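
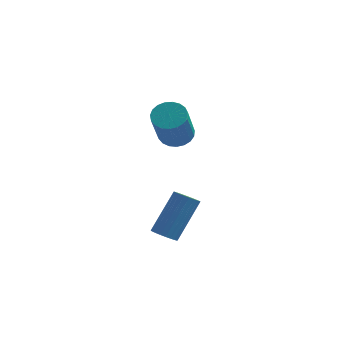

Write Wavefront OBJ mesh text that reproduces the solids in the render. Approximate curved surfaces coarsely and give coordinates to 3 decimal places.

v -3.39 3.491 2.244
v -2.748 3.196 2.023
v -2.749 1.974 3.656
v -3.39 2.269 3.876
v -2.654 3.431 2.198
v -2.654 2.208 3.831
v -2.687 3.676 2.382
v -2.687 2.453 4.015
v -2.841 3.889 2.541
v -2.841 2.666 4.174
v -3.09 4.033 2.649
v -3.091 2.81 4.282
v -3.391 4.084 2.687
v -3.392 2.861 4.32
v -3.692 4.032 2.648
v -3.693 2.809 4.281
v -3.941 3.887 2.54
v -3.941 2.664 4.172
v -4.094 3.673 2.38
v -4.095 2.45 4.012
v -4.126 3.428 2.196
v -4.126 2.205 3.829
v -4.03 3.194 2.021
v -4.03 1.971 3.654
v -3.823 3.011 1.884
v -3.824 1.789 3.517
v -3.542 2.912 1.809
v -3.542 1.689 3.442
v -3.234 2.912 1.81
v -3.235 1.689 3.443
v -2.953 3.013 1.885
v -2.954 1.79 3.518
v -2.617 -1.838 -0.314
v -2.224 -1.608 -0.622
v -1.589 -0.572 0.967
v -1.983 -0.802 1.274
v -2.384 -1.468 -0.648
v -1.75 -0.432 0.94
v -2.581 -1.385 -0.624
v -1.946 -0.349 0.965
v -2.783 -1.371 -0.553
v -2.148 -0.335 1.036
v -2.959 -1.428 -0.445
v -2.325 -0.392 1.144
v -3.084 -1.547 -0.318
v -2.449 -0.511 1.271
v -3.138 -1.71 -0.19
v -2.503 -0.675 1.399
v -3.112 -1.893 -0.081
v -2.477 -0.858 1.508
v -3.011 -2.068 -0.007
v -2.376 -1.032 1.582
v -2.85 -2.208 0.02
v -2.216 -1.172 1.608
v -2.654 -2.291 -0.005
v -2.019 -1.255 1.584
v -2.452 -2.305 -0.076
v -1.817 -1.269 1.513
v -2.275 -2.248 -0.184
v -1.641 -1.212 1.405
v -2.151 -2.129 -0.311
v -1.516 -1.093 1.278
v -2.097 -1.965 -0.439
v -1.462 -0.93 1.15
v -2.123 -1.782 -0.548
v -1.488 -0.747 1.041
f 2 1 5
f 2 5 3
f 3 5 6
f 3 6 4
f 5 1 7
f 5 7 6
f 6 7 8
f 6 8 4
f 7 1 9
f 7 9 8
f 8 9 10
f 8 10 4
f 9 1 11
f 9 11 10
f 10 11 12
f 10 12 4
f 11 1 13
f 11 13 12
f 12 13 14
f 12 14 4
f 13 1 15
f 13 15 14
f 14 15 16
f 14 16 4
f 15 1 17
f 15 17 16
f 16 17 18
f 16 18 4
f 17 1 19
f 17 19 18
f 18 19 20
f 18 20 4
f 19 1 21
f 19 21 20
f 20 21 22
f 20 22 4
f 21 1 23
f 21 23 22
f 22 23 24
f 22 24 4
f 23 1 25
f 23 25 24
f 24 25 26
f 24 26 4
f 25 1 27
f 25 27 26
f 26 27 28
f 26 28 4
f 27 1 29
f 27 29 28
f 28 29 30
f 28 30 4
f 29 1 31
f 29 31 30
f 30 31 32
f 30 32 4
f 31 1 2
f 31 2 32
f 32 2 3
f 32 3 4
f 34 33 37
f 34 37 35
f 35 37 38
f 35 38 36
f 37 33 39
f 37 39 38
f 38 39 40
f 38 40 36
f 39 33 41
f 39 41 40
f 40 41 42
f 40 42 36
f 41 33 43
f 41 43 42
f 42 43 44
f 42 44 36
f 43 33 45
f 43 45 44
f 44 45 46
f 44 46 36
f 45 33 47
f 45 47 46
f 46 47 48
f 46 48 36
f 47 33 49
f 47 49 48
f 48 49 50
f 48 50 36
f 49 33 51
f 49 51 50
f 50 51 52
f 50 52 36
f 51 33 53
f 51 53 52
f 52 53 54
f 52 54 36
f 53 33 55
f 53 55 54
f 54 55 56
f 54 56 36
f 55 33 57
f 55 57 56
f 56 57 58
f 56 58 36
f 57 33 59
f 57 59 58
f 58 59 60
f 58 60 36
f 59 33 61
f 59 61 60
f 60 61 62
f 60 62 36
f 61 33 63
f 61 63 62
f 62 63 64
f 62 64 36
f 63 33 65
f 63 65 64
f 64 65 66
f 64 66 36
f 65 33 34
f 65 34 66
f 66 34 35
f 66 35 36



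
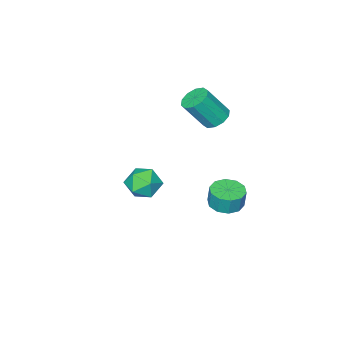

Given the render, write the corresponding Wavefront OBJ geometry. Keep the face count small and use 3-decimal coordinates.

v -3.404 -3.128 2.361
v -2.738 -2.526 2.215
v -1.71 -3.23 3.992
v -2.376 -3.832 4.139
v -3.127 -2.279 2.537
v -2.099 -2.983 4.314
v -3.622 -2.357 2.793
v -2.594 -3.061 4.57
v -4.033 -2.729 2.883
v -3.006 -3.433 4.661
v -4.205 -3.254 2.775
v -3.177 -3.957 4.552
v -4.07 -3.73 2.508
v -3.042 -4.434 4.285
v -3.681 -3.977 2.186
v -2.653 -4.681 3.963
v -3.186 -3.899 1.93
v -2.158 -4.603 3.707
v -2.774 -3.527 1.839
v -1.747 -4.231 3.617
v -2.603 -3.003 1.948
v -1.575 -3.706 3.725
v 3.543 -0.935 1.527
v 4.291 -1.527 0.929
v 2.229 -2.093 1.031
v 2.977 -2.685 0.433
v 3.031 -2.681 1.557
v 3.843 -1.966 1.863
v 2.677 -1.654 0.097
v 3.489 -0.939 0.403
v 3.755 -1.972 0.045
v 3.974 -2.606 0.948
v 2.546 -1.014 1.012
v 2.765 -1.648 1.915
v -3.366 -2.234 -4.383
v -2.355 -2.551 -4.36
v -2.323 -2.363 -3.135
v -3.334 -2.046 -3.157
v -2.362 -1.904 -4.46
v -2.33 -1.716 -3.234
v -2.752 -1.382 -4.529
v -2.72 -1.194 -3.304
v -3.377 -1.186 -4.543
v -3.345 -0.998 -3.318
v -3.998 -1.39 -4.496
v -3.966 -1.202 -3.27
v -4.377 -1.917 -4.405
v -4.345 -1.729 -3.18
v -4.37 -2.564 -4.306
v -4.338 -2.376 -3.08
v -3.98 -3.086 -4.236
v -3.948 -2.898 -3.011
v -3.355 -3.282 -4.222
v -3.323 -3.094 -2.997
v -2.734 -3.078 -4.27
v -2.702 -2.89 -3.044
f 2 1 5
f 2 5 3
f 3 5 6
f 3 6 4
f 5 1 7
f 5 7 6
f 6 7 8
f 6 8 4
f 7 1 9
f 7 9 8
f 8 9 10
f 8 10 4
f 9 1 11
f 9 11 10
f 10 11 12
f 10 12 4
f 11 1 13
f 11 13 12
f 12 13 14
f 12 14 4
f 13 1 15
f 13 15 14
f 14 15 16
f 14 16 4
f 15 1 17
f 15 17 16
f 16 17 18
f 16 18 4
f 17 1 19
f 17 19 18
f 18 19 20
f 18 20 4
f 19 1 21
f 19 21 20
f 20 21 22
f 20 22 4
f 21 1 2
f 21 2 22
f 22 2 3
f 22 3 4
f 23 34 28
f 23 28 24
f 23 24 30
f 23 30 33
f 23 33 34
f 24 28 32
f 28 34 27
f 34 33 25
f 33 30 29
f 30 24 31
f 26 32 27
f 26 27 25
f 26 25 29
f 26 29 31
f 26 31 32
f 27 32 28
f 25 27 34
f 29 25 33
f 31 29 30
f 32 31 24
f 36 35 39
f 36 39 37
f 37 39 40
f 37 40 38
f 39 35 41
f 39 41 40
f 40 41 42
f 40 42 38
f 41 35 43
f 41 43 42
f 42 43 44
f 42 44 38
f 43 35 45
f 43 45 44
f 44 45 46
f 44 46 38
f 45 35 47
f 45 47 46
f 46 47 48
f 46 48 38
f 47 35 49
f 47 49 48
f 48 49 50
f 48 50 38
f 49 35 51
f 49 51 50
f 50 51 52
f 50 52 38
f 51 35 53
f 51 53 52
f 52 53 54
f 52 54 38
f 53 35 55
f 53 55 54
f 54 55 56
f 54 56 38
f 55 35 36
f 55 36 56
f 56 36 37
f 56 37 38



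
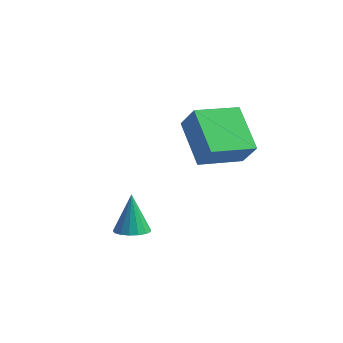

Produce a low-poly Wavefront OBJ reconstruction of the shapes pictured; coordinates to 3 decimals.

v -1.557 1.228 -0.109
v -2.892 1.52 1.255
v -1.316 2.847 -0.219
v -2.65 3.139 1.144
v -0.73 1.161 0.716
v -2.064 1.453 2.079
v -0.488 2.78 0.605
v -1.823 3.072 1.969
v -1.114 -1.568 -2.191
v -0.545 -1.716 -2.133
v -1.246 -1.492 -0.689
v -0.54 -1.434 -2.147
v -0.667 -1.183 -2.171
v -0.895 -1.02 -2.199
v -1.174 -0.982 -2.226
v -1.439 -1.078 -2.244
v -1.629 -1.287 -2.251
v -1.701 -1.56 -2.244
v -1.639 -1.835 -2.224
v -1.456 -2.048 -2.197
v -1.195 -2.152 -2.169
v -0.915 -2.121 -2.146
v -0.681 -1.964 -2.133
f 2 4 1
f 5 2 1
f 1 4 3
f 3 5 1
f 2 8 4
f 6 2 5
f 6 8 2
f 4 8 3
f 7 5 3
f 3 8 7
f 7 6 5
f 8 6 7
f 10 9 12
f 10 12 11
f 12 9 13
f 12 13 11
f 13 9 14
f 13 14 11
f 14 9 15
f 14 15 11
f 15 9 16
f 15 16 11
f 16 9 17
f 16 17 11
f 17 9 18
f 17 18 11
f 18 9 19
f 18 19 11
f 19 9 20
f 19 20 11
f 20 9 21
f 20 21 11
f 21 9 22
f 21 22 11
f 22 9 23
f 22 23 11
f 23 9 10
f 23 10 11



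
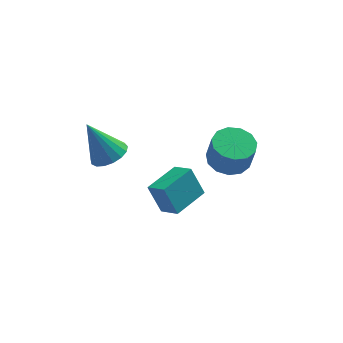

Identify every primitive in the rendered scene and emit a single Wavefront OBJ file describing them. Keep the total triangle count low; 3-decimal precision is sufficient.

v -1.576 2.965 -1.664
v -1.133 2.322 -1.327
v -2.424 3.295 0.084
v -0.893 2.646 -1.272
v -0.809 3.042 -1.306
v -0.901 3.421 -1.422
v -1.148 3.696 -1.594
v -1.493 3.802 -1.781
v -1.857 3.717 -1.942
v -2.156 3.46 -2.039
v -2.323 3.089 -2.05
v -2.319 2.69 -1.972
v -2.145 2.353 -1.824
v -1.84 2.157 -1.639
v -1.475 2.146 -1.46
v -0.039 -2.125 -0.568
v -0.511 -1.747 0.617
v 1.124 -1.063 -0.442
v 0.652 -0.686 0.743
v 0.508 -2.774 -0.143
v 0.036 -2.397 1.042
v 1.671 -1.713 -0.017
v 1.199 -1.335 1.168
v 3.043 1.225 -0.848
v 3.955 1.26 -0.966
v 4.129 0.971 0.289
v 3.217 0.935 0.408
v 3.806 1.739 -0.835
v 3.98 1.45 0.421
v 3.414 2.055 -0.708
v 3.589 1.765 0.548
v 2.905 2.107 -0.625
v 3.08 1.817 0.63
v 2.44 1.879 -0.613
v 2.614 1.589 0.642
v 2.166 1.443 -0.675
v 2.34 1.153 0.58
v 2.17 0.938 -0.793
v 2.345 0.648 0.463
v 2.452 0.524 -0.927
v 2.626 0.235 0.328
v 2.921 0.333 -1.037
v 3.095 0.043 0.219
v 3.429 0.425 -1.086
v 3.603 0.135 0.169
v 3.814 0.77 -1.06
v 3.988 0.481 0.196
f 2 1 4
f 2 4 3
f 4 1 5
f 4 5 3
f 5 1 6
f 5 6 3
f 6 1 7
f 6 7 3
f 7 1 8
f 7 8 3
f 8 1 9
f 8 9 3
f 9 1 10
f 9 10 3
f 10 1 11
f 10 11 3
f 11 1 12
f 11 12 3
f 12 1 13
f 12 13 3
f 13 1 14
f 13 14 3
f 14 1 15
f 14 15 3
f 15 1 2
f 15 2 3
f 17 19 16
f 20 17 16
f 16 19 18
f 18 20 16
f 17 23 19
f 21 17 20
f 21 23 17
f 19 23 18
f 22 20 18
f 18 23 22
f 22 21 20
f 23 21 22
f 25 24 28
f 25 28 26
f 26 28 29
f 26 29 27
f 28 24 30
f 28 30 29
f 29 30 31
f 29 31 27
f 30 24 32
f 30 32 31
f 31 32 33
f 31 33 27
f 32 24 34
f 32 34 33
f 33 34 35
f 33 35 27
f 34 24 36
f 34 36 35
f 35 36 37
f 35 37 27
f 36 24 38
f 36 38 37
f 37 38 39
f 37 39 27
f 38 24 40
f 38 40 39
f 39 40 41
f 39 41 27
f 40 24 42
f 40 42 41
f 41 42 43
f 41 43 27
f 42 24 44
f 42 44 43
f 43 44 45
f 43 45 27
f 44 24 46
f 44 46 45
f 45 46 47
f 45 47 27
f 46 24 25
f 46 25 47
f 47 25 26
f 47 26 27



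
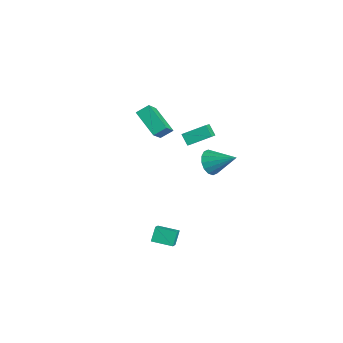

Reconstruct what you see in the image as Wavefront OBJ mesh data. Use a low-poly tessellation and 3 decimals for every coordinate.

v -4.793 -0.389 2.646
v -4.66 0.366 3.077
v -3.235 -0.127 1.703
v -3.102 0.629 2.134
v -3.738 -1.409 4.106
v -3.605 -0.653 4.537
v -2.18 -1.146 3.163
v -2.047 -0.391 3.594
v -2.068 1.223 1.456
v -2.664 1.173 2.017
v -1.615 2.5 2.052
v -2.212 2.45 2.612
v -1.048 0.39 2.468
v -1.645 0.34 3.028
v -0.596 1.667 3.063
v -1.192 1.617 3.624
v 2.429 -3.378 -0.146
v 3.235 -3.966 0.703
v 3.24 -2.495 -0.305
v 4.047 -3.083 0.544
v 2.813 -3.857 -0.844
v 3.62 -4.445 0.005
v 3.625 -2.974 -1.003
v 4.431 -3.562 -0.154
v -0.983 1.849 0.386
v -0.369 1.659 -0.201
v 0.223 2.811 1.334
v -0.557 2.04 -0.349
v -0.859 2.371 -0.3
v -1.194 2.561 -0.067
v -1.473 2.561 0.287
v -1.62 2.37 0.667
v -1.596 2.04 0.972
v -1.408 1.658 1.12
v -1.106 1.328 1.071
v -0.771 1.137 0.839
v -0.492 1.137 0.485
v -0.345 1.328 0.104
f 2 4 1
f 5 2 1
f 1 4 3
f 3 5 1
f 2 8 4
f 6 2 5
f 6 8 2
f 4 8 3
f 7 5 3
f 3 8 7
f 7 6 5
f 8 6 7
f 10 12 9
f 13 10 9
f 9 12 11
f 11 13 9
f 10 16 12
f 14 10 13
f 14 16 10
f 12 16 11
f 15 13 11
f 11 16 15
f 15 14 13
f 16 14 15
f 18 20 17
f 21 18 17
f 17 20 19
f 19 21 17
f 18 24 20
f 22 18 21
f 22 24 18
f 20 24 19
f 23 21 19
f 19 24 23
f 23 22 21
f 24 22 23
f 26 25 28
f 26 28 27
f 28 25 29
f 28 29 27
f 29 25 30
f 29 30 27
f 30 25 31
f 30 31 27
f 31 25 32
f 31 32 27
f 32 25 33
f 32 33 27
f 33 25 34
f 33 34 27
f 34 25 35
f 34 35 27
f 35 25 36
f 35 36 27
f 36 25 37
f 36 37 27
f 37 25 38
f 37 38 27
f 38 25 26
f 38 26 27



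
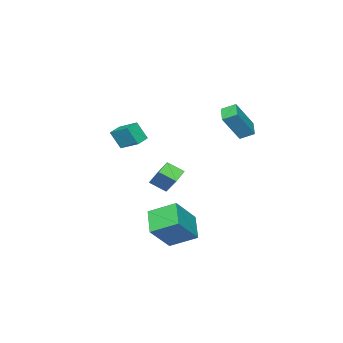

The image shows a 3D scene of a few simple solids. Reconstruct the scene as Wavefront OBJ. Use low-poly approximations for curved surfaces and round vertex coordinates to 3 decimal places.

v -4.723 1.833 2.134
v -5.132 2.575 2.564
v -3.894 2.53 1.72
v -4.302 3.272 2.15
v -3.538 1.468 3.89
v -3.946 2.21 4.32
v -2.708 2.165 3.476
v -3.117 2.907 3.906
v 2.708 2.699 -4.268
v 1.657 1.713 -3.365
v 2.044 4.134 -3.473
v 0.993 3.149 -2.57
v 4.187 2.531 -2.73
v 3.136 1.546 -1.827
v 3.523 3.967 -1.935
v 2.472 2.981 -1.032
v -3.134 -2.798 -2.056
v -2.437 -1.511 -0.664
v -3.571 -1.877 -2.689
v -2.874 -0.59 -1.297
v -2.286 -2.73 -2.543
v -1.589 -1.443 -1.151
v -2.723 -1.809 -3.176
v -2.026 -0.522 -1.784
v 2.695 -0.009 2.854
v 2.932 -0.553 3.955
v 2.715 1.23 3.462
v 2.951 0.686 4.563
v 3.569 0.054 2.697
v 3.805 -0.49 3.798
v 3.588 1.293 3.305
v 3.825 0.749 4.406
f 2 4 1
f 5 2 1
f 1 4 3
f 3 5 1
f 2 8 4
f 6 2 5
f 6 8 2
f 4 8 3
f 7 5 3
f 3 8 7
f 7 6 5
f 8 6 7
f 10 12 9
f 13 10 9
f 9 12 11
f 11 13 9
f 10 16 12
f 14 10 13
f 14 16 10
f 12 16 11
f 15 13 11
f 11 16 15
f 15 14 13
f 16 14 15
f 18 20 17
f 21 18 17
f 17 20 19
f 19 21 17
f 18 24 20
f 22 18 21
f 22 24 18
f 20 24 19
f 23 21 19
f 19 24 23
f 23 22 21
f 24 22 23
f 26 28 25
f 29 26 25
f 25 28 27
f 27 29 25
f 26 32 28
f 30 26 29
f 30 32 26
f 28 32 27
f 31 29 27
f 27 32 31
f 31 30 29
f 32 30 31



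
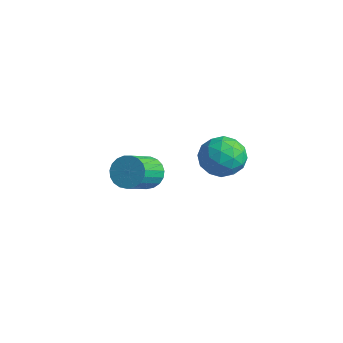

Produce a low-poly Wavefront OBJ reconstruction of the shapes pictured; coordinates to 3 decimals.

v -3.202 -2.985 -2.937
v -2.5 -2.951 -3.171
v -2.157 -4.161 -2.317
v -2.858 -4.195 -2.083
v -2.493 -2.773 -2.921
v -2.15 -3.982 -2.067
v -2.608 -2.631 -2.673
v -2.265 -3.84 -1.819
v -2.826 -2.55 -2.471
v -2.482 -3.76 -1.617
v -3.108 -2.544 -2.35
v -2.765 -3.754 -1.496
v -3.407 -2.615 -2.33
v -3.064 -3.825 -1.476
v -3.67 -2.75 -2.415
v -3.327 -3.959 -1.561
v -3.853 -2.925 -2.59
v -3.509 -4.135 -1.736
v -3.922 -3.111 -2.825
v -3.579 -4.321 -1.972
v -3.867 -3.275 -3.08
v -3.524 -4.485 -2.226
v -3.697 -3.389 -3.31
v -3.354 -4.599 -2.456
v -3.441 -3.433 -3.475
v -3.098 -4.643 -2.621
v -3.144 -3.4 -3.547
v -2.801 -4.609 -2.693
v -2.857 -3.295 -3.514
v -2.514 -4.504 -2.66
v -2.629 -3.136 -3.381
v -2.286 -4.346 -2.527
v 1.674 -3.204 1.374
v 2.017 -3.573 0.611
v 0.403 -2.927 0.669
v 0.746 -3.296 -0.094
v 0.559 -3.827 0.627
v 1.345 -3.998 1.063
v 1.075 -2.502 0.217
v 1.861 -2.673 0.653
v 1.647 -3.139 -0.104
v 1.328 -3.958 0.149
v 1.092 -2.542 1.131
v 0.773 -3.361 1.384
v 1.957 -3.413 1.055
v 0.463 -3.087 0.225
v 0.353 -3.399 0.649
v 0.555 -3.617 0.2
v 1.562 -3.663 1.32
v 1.764 -3.88 0.872
v 0.907 -4.029 0.881
v 0.656 -2.62 0.408
v 0.858 -2.837 -0.04
v 1.865 -2.883 1.08
v 2.067 -3.101 0.631
v 1.513 -2.471 0.399
v 1.941 -3.375 0.186
v 1.194 -3.212 -0.229
v 1.388 -2.745 -0.046
v 1.849 -2.846 0.211
v 1.754 -3.856 0.334
v 1.007 -3.694 -0.08
v 0.897 -4.006 0.344
v 1.359 -4.106 0.6
v 1.536 -3.601 -0.086
v 1.413 -2.806 1.36
v 0.666 -2.644 0.946
v 1.061 -2.394 0.68
v 1.523 -2.494 0.936
v 1.226 -3.288 1.509
v 0.479 -3.125 1.094
v 0.571 -3.654 1.069
v 1.032 -3.755 1.326
v 0.884 -2.899 1.366
f 2 1 5
f 2 5 3
f 3 5 6
f 3 6 4
f 5 1 7
f 5 7 6
f 6 7 8
f 6 8 4
f 7 1 9
f 7 9 8
f 8 9 10
f 8 10 4
f 9 1 11
f 9 11 10
f 10 11 12
f 10 12 4
f 11 1 13
f 11 13 12
f 12 13 14
f 12 14 4
f 13 1 15
f 13 15 14
f 14 15 16
f 14 16 4
f 15 1 17
f 15 17 16
f 16 17 18
f 16 18 4
f 17 1 19
f 17 19 18
f 18 19 20
f 18 20 4
f 19 1 21
f 19 21 20
f 20 21 22
f 20 22 4
f 21 1 23
f 21 23 22
f 22 23 24
f 22 24 4
f 23 1 25
f 23 25 24
f 24 25 26
f 24 26 4
f 25 1 27
f 25 27 26
f 26 27 28
f 26 28 4
f 27 1 29
f 27 29 28
f 28 29 30
f 28 30 4
f 29 1 31
f 29 31 30
f 30 31 32
f 30 32 4
f 31 1 2
f 31 2 32
f 32 2 3
f 32 3 4
f 33 70 49
f 70 44 73
f 49 73 38
f 70 73 49
f 33 49 45
f 49 38 50
f 45 50 34
f 49 50 45
f 33 45 54
f 45 34 55
f 54 55 40
f 45 55 54
f 33 54 66
f 54 40 69
f 66 69 43
f 54 69 66
f 33 66 70
f 66 43 74
f 70 74 44
f 66 74 70
f 34 50 61
f 50 38 64
f 61 64 42
f 50 64 61
f 38 73 51
f 73 44 72
f 51 72 37
f 73 72 51
f 44 74 71
f 74 43 67
f 71 67 35
f 74 67 71
f 43 69 68
f 69 40 56
f 68 56 39
f 69 56 68
f 40 55 60
f 55 34 57
f 60 57 41
f 55 57 60
f 36 62 48
f 62 42 63
f 48 63 37
f 62 63 48
f 36 48 46
f 48 37 47
f 46 47 35
f 48 47 46
f 36 46 53
f 46 35 52
f 53 52 39
f 46 52 53
f 36 53 58
f 53 39 59
f 58 59 41
f 53 59 58
f 36 58 62
f 58 41 65
f 62 65 42
f 58 65 62
f 37 63 51
f 63 42 64
f 51 64 38
f 63 64 51
f 35 47 71
f 47 37 72
f 71 72 44
f 47 72 71
f 39 52 68
f 52 35 67
f 68 67 43
f 52 67 68
f 41 59 60
f 59 39 56
f 60 56 40
f 59 56 60
f 42 65 61
f 65 41 57
f 61 57 34
f 65 57 61



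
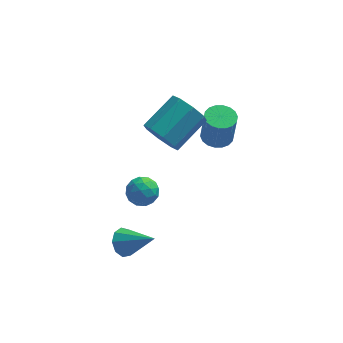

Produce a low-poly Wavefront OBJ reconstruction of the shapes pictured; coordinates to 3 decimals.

v 2.047 3.253 0.004
v 2.814 3.29 -0.057
v 2.96 3.085 1.655
v 2.193 3.047 1.716
v 2.725 3.618 -0.01
v 2.871 3.413 1.702
v 2.502 3.873 0.04
v 2.647 3.668 1.752
v 2.189 4.006 0.083
v 2.334 3.8 1.794
v 1.847 3.989 0.11
v 1.993 3.783 1.821
v 1.546 3.826 0.116
v 1.691 3.621 1.827
v 1.343 3.55 0.1
v 1.489 3.345 1.811
v 1.28 3.215 0.065
v 1.426 3.01 1.777
v 1.369 2.887 0.018
v 1.515 2.682 1.73
v 1.593 2.632 -0.032
v 1.738 2.427 1.68
v 1.906 2.5 -0.074
v 2.051 2.294 1.637
v 2.247 2.517 -0.101
v 2.393 2.311 1.61
v 2.549 2.679 -0.107
v 2.694 2.474 1.604
v 2.751 2.955 -0.091
v 2.897 2.75 1.62
v -2.296 -2.228 -1.905
v -1.803 -2.14 -2.463
v -0.964 -2.912 -0.835
v -1.818 -1.716 -2.173
v -2.057 -1.533 -1.758
v -2.407 -1.674 -1.412
v -2.706 -2.075 -1.296
v -2.813 -2.547 -1.465
v -2.678 -2.87 -1.84
v -2.364 -2.893 -2.245
v -2.018 -2.604 -2.491
v -0.585 0.848 2.56
v 0.151 0.414 2.061
v 1.482 1.639 2.96
v 0.745 2.072 3.46
v -0.142 1.006 1.689
v 1.189 2.231 2.589
v -0.695 1.505 1.828
v 0.636 2.73 2.727
v -1.184 1.619 2.396
v 0.147 2.844 3.295
v -1.322 1.281 3.06
v 0.009 2.506 3.959
v -1.029 0.689 3.431
v 0.302 1.914 4.331
v -0.476 0.19 3.293
v 0.855 1.415 4.192
v 0.013 0.076 2.725
v 1.344 1.301 3.624
v -2.081 -2.685 2.894
v -1.584 -2.101 2.937
v -1.336 -3.259 2.083
v -0.839 -2.675 2.126
v -0.938 -3.141 2.728
v -1.398 -2.786 3.23
v -1.522 -2.574 1.79
v -1.982 -2.219 2.292
v -1.238 -2.033 2.256
v -0.878 -2.384 2.835
v -2.042 -2.976 2.185
v -1.682 -3.327 2.764
v -1.898 -2.343 2.987
v -1.022 -3.017 2.033
v -1.08 -3.291 2.387
v -0.788 -2.948 2.413
v -1.789 -2.745 3.158
v -1.497 -2.402 3.184
v -1.117 -3.014 3.061
v -1.423 -2.958 1.836
v -1.131 -2.615 1.862
v -2.132 -2.412 2.607
v -1.84 -2.069 2.633
v -1.803 -2.346 1.959
v -1.402 -1.959 2.612
v -0.965 -2.297 2.135
v -1.366 -2.237 1.937
v -1.636 -2.028 2.232
v -1.19 -2.166 2.952
v -0.753 -2.503 2.476
v -0.811 -2.777 2.829
v -1.081 -2.568 3.124
v -0.987 -2.125 2.552
v -2.167 -2.857 2.544
v -1.73 -3.194 2.068
v -1.839 -2.792 1.896
v -2.109 -2.583 2.191
v -1.955 -3.063 2.885
v -1.518 -3.401 2.408
v -1.284 -3.332 2.788
v -1.554 -3.123 3.083
v -1.933 -3.235 2.468
f 2 1 5
f 2 5 3
f 3 5 6
f 3 6 4
f 5 1 7
f 5 7 6
f 6 7 8
f 6 8 4
f 7 1 9
f 7 9 8
f 8 9 10
f 8 10 4
f 9 1 11
f 9 11 10
f 10 11 12
f 10 12 4
f 11 1 13
f 11 13 12
f 12 13 14
f 12 14 4
f 13 1 15
f 13 15 14
f 14 15 16
f 14 16 4
f 15 1 17
f 15 17 16
f 16 17 18
f 16 18 4
f 17 1 19
f 17 19 18
f 18 19 20
f 18 20 4
f 19 1 21
f 19 21 20
f 20 21 22
f 20 22 4
f 21 1 23
f 21 23 22
f 22 23 24
f 22 24 4
f 23 1 25
f 23 25 24
f 24 25 26
f 24 26 4
f 25 1 27
f 25 27 26
f 26 27 28
f 26 28 4
f 27 1 29
f 27 29 28
f 28 29 30
f 28 30 4
f 29 1 2
f 29 2 30
f 30 2 3
f 30 3 4
f 32 31 34
f 32 34 33
f 34 31 35
f 34 35 33
f 35 31 36
f 35 36 33
f 36 31 37
f 36 37 33
f 37 31 38
f 37 38 33
f 38 31 39
f 38 39 33
f 39 31 40
f 39 40 33
f 40 31 41
f 40 41 33
f 41 31 32
f 41 32 33
f 43 42 46
f 43 46 44
f 44 46 47
f 44 47 45
f 46 42 48
f 46 48 47
f 47 48 49
f 47 49 45
f 48 42 50
f 48 50 49
f 49 50 51
f 49 51 45
f 50 42 52
f 50 52 51
f 51 52 53
f 51 53 45
f 52 42 54
f 52 54 53
f 53 54 55
f 53 55 45
f 54 42 56
f 54 56 55
f 55 56 57
f 55 57 45
f 56 42 58
f 56 58 57
f 57 58 59
f 57 59 45
f 58 42 43
f 58 43 59
f 59 43 44
f 59 44 45
f 60 97 76
f 97 71 100
f 76 100 65
f 97 100 76
f 60 76 72
f 76 65 77
f 72 77 61
f 76 77 72
f 60 72 81
f 72 61 82
f 81 82 67
f 72 82 81
f 60 81 93
f 81 67 96
f 93 96 70
f 81 96 93
f 60 93 97
f 93 70 101
f 97 101 71
f 93 101 97
f 61 77 88
f 77 65 91
f 88 91 69
f 77 91 88
f 65 100 78
f 100 71 99
f 78 99 64
f 100 99 78
f 71 101 98
f 101 70 94
f 98 94 62
f 101 94 98
f 70 96 95
f 96 67 83
f 95 83 66
f 96 83 95
f 67 82 87
f 82 61 84
f 87 84 68
f 82 84 87
f 63 89 75
f 89 69 90
f 75 90 64
f 89 90 75
f 63 75 73
f 75 64 74
f 73 74 62
f 75 74 73
f 63 73 80
f 73 62 79
f 80 79 66
f 73 79 80
f 63 80 85
f 80 66 86
f 85 86 68
f 80 86 85
f 63 85 89
f 85 68 92
f 89 92 69
f 85 92 89
f 64 90 78
f 90 69 91
f 78 91 65
f 90 91 78
f 62 74 98
f 74 64 99
f 98 99 71
f 74 99 98
f 66 79 95
f 79 62 94
f 95 94 70
f 79 94 95
f 68 86 87
f 86 66 83
f 87 83 67
f 86 83 87
f 69 92 88
f 92 68 84
f 88 84 61
f 92 84 88



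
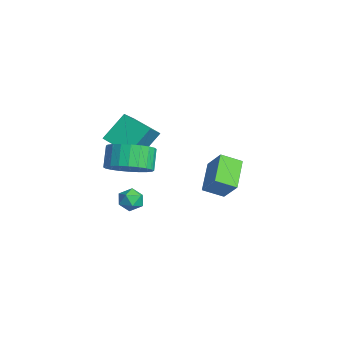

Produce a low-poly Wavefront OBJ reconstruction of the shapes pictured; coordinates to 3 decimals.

v 1.335 -3.704 3.079
v 2.155 -3.945 3.756
v 1.485 -3.637 4.677
v 0.665 -3.396 4.001
v 2.232 -3.535 3.675
v 1.562 -3.227 4.597
v 2.173 -3.15 3.504
v 1.502 -2.842 4.425
v 1.986 -2.85 3.268
v 1.315 -2.542 4.189
v 1.7 -2.679 3.003
v 1.03 -2.372 3.924
v 1.358 -2.665 2.749
v 0.688 -2.358 3.671
v 1.013 -2.809 2.546
v 0.343 -2.501 3.468
v 0.717 -3.089 2.425
v 0.047 -2.782 3.346
v 0.515 -3.463 2.403
v -0.155 -3.155 3.324
v 0.438 -3.873 2.483
v -0.232 -3.565 3.405
v 0.498 -4.258 2.655
v -0.173 -3.95 3.576
v 0.685 -4.558 2.891
v 0.014 -4.25 3.812
v 0.97 -4.728 3.156
v 0.3 -4.421 4.077
v 1.312 -4.742 3.409
v 0.642 -4.435 4.331
v 1.657 -4.599 3.612
v 0.987 -4.291 4.534
v 1.953 -4.318 3.734
v 1.283 -4.011 4.655
v 0.25 -2.785 0.633
v 0.789 -3.025 0.936
v 0.091 -3.735 0.164
v 0.63 -3.975 0.467
v 0.089 -3.828 0.82
v 0.187 -3.241 1.11
v 0.693 -3.519 -0.01
v 0.791 -2.932 0.28
v 1.062 -3.479 0.539
v 0.689 -3.669 1.051
v 0.191 -3.091 0.049
v -0.182 -3.281 0.561
v -1.92 0.65 -0.94
v -3.274 1.361 -0.089
v -1.709 1.652 -1.441
v -3.062 2.363 -0.589
v -1.078 0.997 0.109
v -2.431 1.708 0.961
v -0.866 1.999 -0.391
v -2.22 2.71 0.46
v -1.302 -4.154 3.622
v -1.633 -3.067 4.819
v -2.303 -3.41 2.669
v -2.634 -2.323 3.865
v -0.186 -3.277 3.135
v -0.517 -2.19 4.331
v -1.187 -2.533 2.181
v -1.518 -1.446 3.378
f 2 1 5
f 2 5 3
f 3 5 6
f 3 6 4
f 5 1 7
f 5 7 6
f 6 7 8
f 6 8 4
f 7 1 9
f 7 9 8
f 8 9 10
f 8 10 4
f 9 1 11
f 9 11 10
f 10 11 12
f 10 12 4
f 11 1 13
f 11 13 12
f 12 13 14
f 12 14 4
f 13 1 15
f 13 15 14
f 14 15 16
f 14 16 4
f 15 1 17
f 15 17 16
f 16 17 18
f 16 18 4
f 17 1 19
f 17 19 18
f 18 19 20
f 18 20 4
f 19 1 21
f 19 21 20
f 20 21 22
f 20 22 4
f 21 1 23
f 21 23 22
f 22 23 24
f 22 24 4
f 23 1 25
f 23 25 24
f 24 25 26
f 24 26 4
f 25 1 27
f 25 27 26
f 26 27 28
f 26 28 4
f 27 1 29
f 27 29 28
f 28 29 30
f 28 30 4
f 29 1 31
f 29 31 30
f 30 31 32
f 30 32 4
f 31 1 33
f 31 33 32
f 32 33 34
f 32 34 4
f 33 1 2
f 33 2 34
f 34 2 3
f 34 3 4
f 35 46 40
f 35 40 36
f 35 36 42
f 35 42 45
f 35 45 46
f 36 40 44
f 40 46 39
f 46 45 37
f 45 42 41
f 42 36 43
f 38 44 39
f 38 39 37
f 38 37 41
f 38 41 43
f 38 43 44
f 39 44 40
f 37 39 46
f 41 37 45
f 43 41 42
f 44 43 36
f 48 50 47
f 51 48 47
f 47 50 49
f 49 51 47
f 48 54 50
f 52 48 51
f 52 54 48
f 50 54 49
f 53 51 49
f 49 54 53
f 53 52 51
f 54 52 53
f 56 58 55
f 59 56 55
f 55 58 57
f 57 59 55
f 56 62 58
f 60 56 59
f 60 62 56
f 58 62 57
f 61 59 57
f 57 62 61
f 61 60 59
f 62 60 61



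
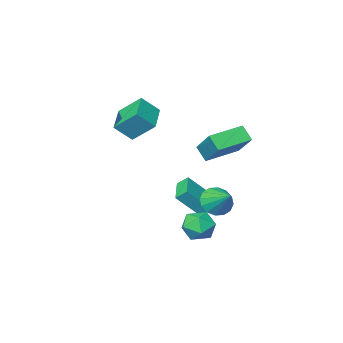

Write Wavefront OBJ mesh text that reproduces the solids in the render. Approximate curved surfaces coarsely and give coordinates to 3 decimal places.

v -1.26 0.382 -0.114
v -1.69 0.813 0.405
v -2.51 0.835 -1.527
v -2.94 1.266 -1.008
v -0.38 1.694 -0.472
v -0.81 2.125 0.047
v -1.63 2.147 -1.885
v -2.06 2.578 -1.366
v -2.036 3.102 -0.561
v -1.252 3.405 -1.046
v -1.984 4.538 0.421
v -1.643 3.593 -1.299
v -2.139 3.65 -1.355
v -2.607 3.559 -1.199
v -2.922 3.347 -0.871
v -3 3.068 -0.46
v -2.82 2.799 -0.077
v -2.43 2.611 0.177
v -1.934 2.555 0.233
v -1.465 2.645 0.076
v -1.15 2.858 -0.251
v -1.072 3.136 -0.662
v -1.894 -2.474 4.232
v -0.948 -2.833 5.2
v -0.81 -1.092 3.685
v 0.136 -1.451 4.653
v -1.096 -3.569 3.047
v -0.15 -3.928 4.015
v -0.012 -2.187 2.5
v 0.934 -2.546 3.468
v -0.508 3.819 -1.08
v 0.21 3.454 -1.756
v -1.75 3.306 -2.124
v -1.032 2.941 -2.8
v -1.17 2.466 -1.872
v -0.402 2.783 -1.227
v -1.138 3.977 -2.653
v -0.37 4.294 -2.008
v -0.179 3.552 -2.728
v -0.199 2.618 -2.245
v -1.341 4.142 -1.635
v -1.361 3.208 -1.152
v -3.069 2.681 3.768
v -2.85 4.243 5.155
v -3.186 3.383 2.996
v -2.967 4.945 4.383
v -1.053 2.675 3.457
v -0.834 4.237 4.844
v -1.17 3.377 2.685
v -0.951 4.939 4.072
f 2 4 1
f 5 2 1
f 1 4 3
f 3 5 1
f 2 8 4
f 6 2 5
f 6 8 2
f 4 8 3
f 7 5 3
f 3 8 7
f 7 6 5
f 8 6 7
f 10 9 12
f 10 12 11
f 12 9 13
f 12 13 11
f 13 9 14
f 13 14 11
f 14 9 15
f 14 15 11
f 15 9 16
f 15 16 11
f 16 9 17
f 16 17 11
f 17 9 18
f 17 18 11
f 18 9 19
f 18 19 11
f 19 9 20
f 19 20 11
f 20 9 21
f 20 21 11
f 21 9 22
f 21 22 11
f 22 9 10
f 22 10 11
f 24 26 23
f 27 24 23
f 23 26 25
f 25 27 23
f 24 30 26
f 28 24 27
f 28 30 24
f 26 30 25
f 29 27 25
f 25 30 29
f 29 28 27
f 30 28 29
f 31 42 36
f 31 36 32
f 31 32 38
f 31 38 41
f 31 41 42
f 32 36 40
f 36 42 35
f 42 41 33
f 41 38 37
f 38 32 39
f 34 40 35
f 34 35 33
f 34 33 37
f 34 37 39
f 34 39 40
f 35 40 36
f 33 35 42
f 37 33 41
f 39 37 38
f 40 39 32
f 44 46 43
f 47 44 43
f 43 46 45
f 45 47 43
f 44 50 46
f 48 44 47
f 48 50 44
f 46 50 45
f 49 47 45
f 45 50 49
f 49 48 47
f 50 48 49



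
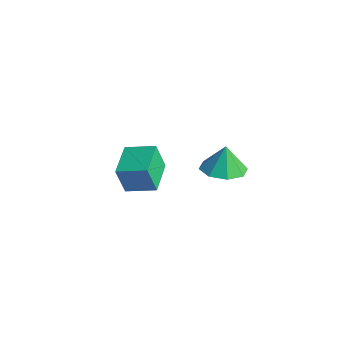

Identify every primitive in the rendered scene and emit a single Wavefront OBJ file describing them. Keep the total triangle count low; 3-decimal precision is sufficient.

v -2.814 -1.277 -3.333
v -3.016 -1.631 -1.931
v -1.719 -0.405 -2.955
v -1.921 -0.759 -1.553
v -1.699 -2.601 -3.507
v -1.901 -2.955 -2.105
v -0.604 -1.729 -3.129
v -0.806 -2.083 -1.727
v 3.019 -1.089 0.555
v 3.536 -0.229 0.446
v 2.881 -0.851 1.785
v 2.776 -0.132 0.342
v 2.159 -0.597 0.363
v 2.045 -1.35 0.496
v 2.502 -1.95 0.664
v 3.262 -2.046 0.768
v 3.88 -1.582 0.748
v 3.993 -0.829 0.615
f 2 4 1
f 5 2 1
f 1 4 3
f 3 5 1
f 2 8 4
f 6 2 5
f 6 8 2
f 4 8 3
f 7 5 3
f 3 8 7
f 7 6 5
f 8 6 7
f 10 9 12
f 10 12 11
f 12 9 13
f 12 13 11
f 13 9 14
f 13 14 11
f 14 9 15
f 14 15 11
f 15 9 16
f 15 16 11
f 16 9 17
f 16 17 11
f 17 9 18
f 17 18 11
f 18 9 10
f 18 10 11



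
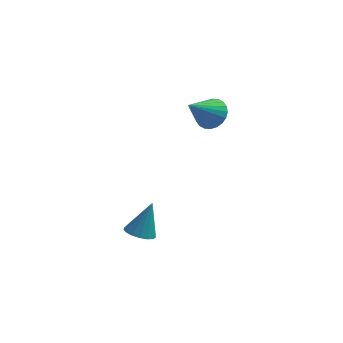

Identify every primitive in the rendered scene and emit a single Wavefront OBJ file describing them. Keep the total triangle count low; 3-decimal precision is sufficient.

v 2.107 2.724 2.525
v 2.732 2.054 2.365
v 1.173 1.556 3.775
v 2.885 2.229 2.643
v 2.921 2.479 2.903
v 2.832 2.767 3.106
v 2.633 3.048 3.22
v 2.354 3.28 3.229
v 2.038 3.427 3.13
v 1.732 3.468 2.939
v 1.483 3.395 2.685
v 1.329 3.22 2.407
v 1.294 2.97 2.146
v 1.382 2.682 1.944
v 1.581 2.401 1.829
v 1.86 2.169 1.821
v 2.177 2.021 1.92
v 2.483 1.981 2.111
v -0.721 -0.879 -3.851
v 0.059 -0.888 -4.07
v -0.219 -0.241 -2.089
v -0.059 -0.531 -4.165
v -0.33 -0.254 -4.188
v -0.689 -0.12 -4.134
v -1.056 -0.16 -4.016
v -1.346 -0.364 -3.859
v -1.493 -0.687 -3.701
v -1.463 -1.053 -3.577
v -1.262 -1.379 -3.516
v -0.938 -1.591 -3.532
v -0.564 -1.639 -3.621
v -0.225 -1.514 -3.762
v -0.001 -1.242 -3.924
f 2 1 4
f 2 4 3
f 4 1 5
f 4 5 3
f 5 1 6
f 5 6 3
f 6 1 7
f 6 7 3
f 7 1 8
f 7 8 3
f 8 1 9
f 8 9 3
f 9 1 10
f 9 10 3
f 10 1 11
f 10 11 3
f 11 1 12
f 11 12 3
f 12 1 13
f 12 13 3
f 13 1 14
f 13 14 3
f 14 1 15
f 14 15 3
f 15 1 16
f 15 16 3
f 16 1 17
f 16 17 3
f 17 1 18
f 17 18 3
f 18 1 2
f 18 2 3
f 20 19 22
f 20 22 21
f 22 19 23
f 22 23 21
f 23 19 24
f 23 24 21
f 24 19 25
f 24 25 21
f 25 19 26
f 25 26 21
f 26 19 27
f 26 27 21
f 27 19 28
f 27 28 21
f 28 19 29
f 28 29 21
f 29 19 30
f 29 30 21
f 30 19 31
f 30 31 21
f 31 19 32
f 31 32 21
f 32 19 33
f 32 33 21
f 33 19 20
f 33 20 21



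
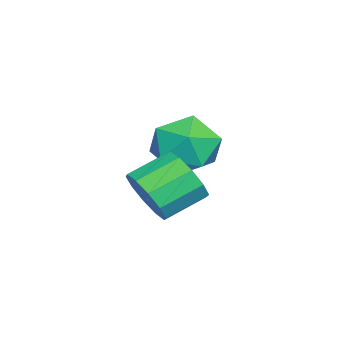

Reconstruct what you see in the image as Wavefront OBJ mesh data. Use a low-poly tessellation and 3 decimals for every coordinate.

v 1.991 2.217 1.303
v 2.404 2.772 0.902
v 1.762 3.619 1.416
v 1.349 3.063 1.817
v 2.013 2.644 0.627
v 1.372 3.49 1.141
v 1.615 2.352 0.61
v 0.973 3.199 1.124
v 1.36 2.008 0.858
v 0.718 2.855 1.371
v 1.346 1.744 1.276
v 0.704 2.591 1.789
v 1.578 1.661 1.704
v 0.936 2.508 2.218
v 1.968 1.79 1.979
v 1.327 2.636 2.493
v 2.367 2.081 1.996
v 1.725 2.928 2.51
v 2.622 2.425 1.749
v 1.98 3.272 2.262
v 2.636 2.689 1.331
v 1.994 3.536 1.844
v -0.379 3.508 2.205
v 0.271 3.164 1.561
v -1.091 2.096 2.239
v -0.441 1.752 1.595
v -0.159 1.971 2.506
v 0.281 2.844 2.484
v -1.101 2.416 1.316
v -0.661 3.289 1.294
v -0.175 2.49 1.011
v 0.408 2.214 1.747
v -1.228 3.046 2.053
v -0.645 2.77 2.789
f 2 1 5
f 2 5 3
f 3 5 6
f 3 6 4
f 5 1 7
f 5 7 6
f 6 7 8
f 6 8 4
f 7 1 9
f 7 9 8
f 8 9 10
f 8 10 4
f 9 1 11
f 9 11 10
f 10 11 12
f 10 12 4
f 11 1 13
f 11 13 12
f 12 13 14
f 12 14 4
f 13 1 15
f 13 15 14
f 14 15 16
f 14 16 4
f 15 1 17
f 15 17 16
f 16 17 18
f 16 18 4
f 17 1 19
f 17 19 18
f 18 19 20
f 18 20 4
f 19 1 21
f 19 21 20
f 20 21 22
f 20 22 4
f 21 1 2
f 21 2 22
f 22 2 3
f 22 3 4
f 23 34 28
f 23 28 24
f 23 24 30
f 23 30 33
f 23 33 34
f 24 28 32
f 28 34 27
f 34 33 25
f 33 30 29
f 30 24 31
f 26 32 27
f 26 27 25
f 26 25 29
f 26 29 31
f 26 31 32
f 27 32 28
f 25 27 34
f 29 25 33
f 31 29 30
f 32 31 24



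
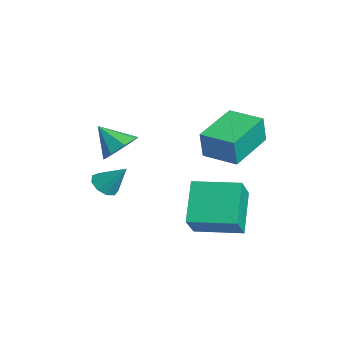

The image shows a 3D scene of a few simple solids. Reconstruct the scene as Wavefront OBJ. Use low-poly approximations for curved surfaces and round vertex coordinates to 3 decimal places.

v 0.492 2.375 1.613
v 0.71 2.159 2.897
v 1.726 3.312 1.562
v 1.943 3.096 2.846
v 1.757 0.684 1.114
v 1.974 0.468 2.398
v 2.99 1.621 1.063
v 3.208 1.405 2.347
v -2.239 -1.397 -0.022
v -1.853 -0.879 0.647
v -3.041 -2.123 1.002
v -2.448 -0.589 0.386
v -2.921 -0.772 -0.114
v -2.994 -1.321 -0.56
v -2.624 -1.915 -0.691
v -2.029 -2.206 -0.431
v -1.557 -2.023 0.069
v -1.484 -1.473 0.516
v 2.551 -0.29 -1.997
v 1.23 0.39 -0.526
v 1.59 0.372 -3.164
v 0.27 1.051 -1.693
v 3.59 1.449 -1.867
v 2.27 2.128 -0.396
v 2.63 2.11 -3.034
v 1.309 2.79 -1.563
v -0.805 -2.533 -1.215
v -0.191 -2.652 -1.484
v -0.195 -1.807 -0.145
v -0.365 -2.255 -1.654
v -0.745 -1.989 -1.618
v -1.152 -1.977 -1.395
v -1.397 -2.225 -1.087
v -1.365 -2.618 -0.839
v -1.07 -2.971 -0.768
v -0.651 -3.119 -0.906
v -0.304 -2.993 -1.188
f 2 4 1
f 5 2 1
f 1 4 3
f 3 5 1
f 2 8 4
f 6 2 5
f 6 8 2
f 4 8 3
f 7 5 3
f 3 8 7
f 7 6 5
f 8 6 7
f 10 9 12
f 10 12 11
f 12 9 13
f 12 13 11
f 13 9 14
f 13 14 11
f 14 9 15
f 14 15 11
f 15 9 16
f 15 16 11
f 16 9 17
f 16 17 11
f 17 9 18
f 17 18 11
f 18 9 10
f 18 10 11
f 20 22 19
f 23 20 19
f 19 22 21
f 21 23 19
f 20 26 22
f 24 20 23
f 24 26 20
f 22 26 21
f 25 23 21
f 21 26 25
f 25 24 23
f 26 24 25
f 28 27 30
f 28 30 29
f 30 27 31
f 30 31 29
f 31 27 32
f 31 32 29
f 32 27 33
f 32 33 29
f 33 27 34
f 33 34 29
f 34 27 35
f 34 35 29
f 35 27 36
f 35 36 29
f 36 27 37
f 36 37 29
f 37 27 28
f 37 28 29



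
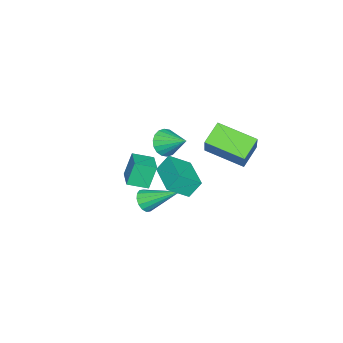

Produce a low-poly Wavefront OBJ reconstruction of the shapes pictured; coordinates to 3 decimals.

v 1.632 0.279 -0.81
v 2.262 0.482 -0.917
v 1.268 1.981 0.29
v 2.079 0.614 -1.181
v 1.776 0.655 -1.345
v 1.435 0.596 -1.366
v 1.147 0.452 -1.239
v 0.989 0.261 -0.996
v 1.003 0.075 -0.704
v 1.186 -0.056 -0.44
v 1.488 -0.098 -0.275
v 1.829 -0.039 -0.254
v 2.118 0.106 -0.382
v 2.276 0.296 -0.625
v -0.163 0.412 2.289
v 0.493 0.558 1.837
v 0.083 1.668 3.051
v 0.23 0.722 1.652
v -0.11 0.824 1.593
v -0.461 0.845 1.672
v -0.753 0.78 1.873
v -0.928 0.642 2.157
v -0.952 0.458 2.466
v -0.819 0.266 2.741
v -0.556 0.102 2.925
v -0.216 -0 2.984
v 0.135 -0.021 2.905
v 0.427 0.044 2.704
v 0.602 0.182 2.42
v 0.626 0.365 2.111
v -1.156 2.666 3.317
v -0.27 3.133 4.678
v -1.34 4.66 2.752
v -0.453 5.127 4.113
v -0.047 2.573 2.627
v 0.84 3.04 3.988
v -0.23 4.567 2.062
v 0.656 5.034 3.423
v 0.903 1.682 1.04
v 1.658 0.923 1.796
v 0.483 2.117 1.898
v 1.237 1.359 2.653
v 2.243 3.001 1.027
v 2.997 2.243 1.782
v 1.822 3.437 1.884
v 2.577 2.678 2.64
v -2.302 -1.945 -2.777
v -2.793 -1.745 -1.448
v -1.193 -1.14 -2.489
v -1.684 -0.94 -1.16
v -1.716 -2.88 -2.42
v -2.207 -2.68 -1.091
v -0.607 -2.075 -2.132
v -1.098 -1.875 -0.803
f 2 1 4
f 2 4 3
f 4 1 5
f 4 5 3
f 5 1 6
f 5 6 3
f 6 1 7
f 6 7 3
f 7 1 8
f 7 8 3
f 8 1 9
f 8 9 3
f 9 1 10
f 9 10 3
f 10 1 11
f 10 11 3
f 11 1 12
f 11 12 3
f 12 1 13
f 12 13 3
f 13 1 14
f 13 14 3
f 14 1 2
f 14 2 3
f 16 15 18
f 16 18 17
f 18 15 19
f 18 19 17
f 19 15 20
f 19 20 17
f 20 15 21
f 20 21 17
f 21 15 22
f 21 22 17
f 22 15 23
f 22 23 17
f 23 15 24
f 23 24 17
f 24 15 25
f 24 25 17
f 25 15 26
f 25 26 17
f 26 15 27
f 26 27 17
f 27 15 28
f 27 28 17
f 28 15 29
f 28 29 17
f 29 15 30
f 29 30 17
f 30 15 16
f 30 16 17
f 32 34 31
f 35 32 31
f 31 34 33
f 33 35 31
f 32 38 34
f 36 32 35
f 36 38 32
f 34 38 33
f 37 35 33
f 33 38 37
f 37 36 35
f 38 36 37
f 40 42 39
f 43 40 39
f 39 42 41
f 41 43 39
f 40 46 42
f 44 40 43
f 44 46 40
f 42 46 41
f 45 43 41
f 41 46 45
f 45 44 43
f 46 44 45
f 48 50 47
f 51 48 47
f 47 50 49
f 49 51 47
f 48 54 50
f 52 48 51
f 52 54 48
f 50 54 49
f 53 51 49
f 49 54 53
f 53 52 51
f 54 52 53



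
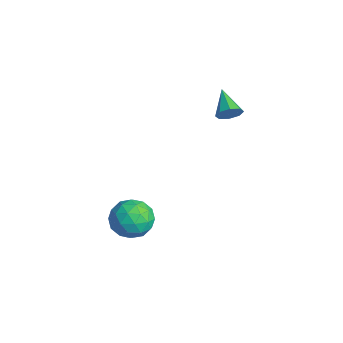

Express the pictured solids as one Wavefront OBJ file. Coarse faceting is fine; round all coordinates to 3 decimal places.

v -0.86 2.461 -0.827
v -0.593 2.774 -0.432
v -2 2.659 -0.213
v -0.733 3.014 -0.769
v -0.947 2.93 -1.14
v -1.11 2.571 -1.327
v -1.127 2.148 -1.222
v -0.987 1.909 -0.885
v -0.773 1.992 -0.515
v -0.61 2.351 -0.327
v 0.359 -2.058 -3.901
v 1.164 -1.693 -3.595
v 1.076 -3.347 -4.245
v 1.881 -2.982 -3.939
v 1.197 -3.184 -3.332
v 0.755 -2.387 -3.119
v 1.485 -2.653 -4.721
v 1.043 -1.856 -4.508
v 1.86 -2.06 -4.101
v 1.682 -2.388 -3.243
v 0.558 -2.652 -4.597
v 0.38 -2.98 -3.739
v 0.699 -1.762 -3.718
v 1.541 -3.278 -4.122
v 1.139 -3.396 -3.766
v 1.612 -3.182 -3.585
v 0.458 -2.17 -3.438
v 0.931 -1.956 -3.258
v 0.951 -2.832 -3.104
v 1.309 -3.084 -4.582
v 1.782 -2.87 -4.402
v 0.628 -1.858 -4.255
v 1.101 -1.644 -4.074
v 1.289 -2.208 -4.736
v 1.581 -1.764 -3.835
v 2.002 -2.521 -4.037
v 1.77 -2.328 -4.497
v 1.51 -1.86 -4.372
v 1.477 -1.957 -3.331
v 1.898 -2.714 -3.533
v 1.496 -2.833 -3.176
v 1.236 -2.365 -3.051
v 1.886 -2.173 -3.628
v 0.342 -2.326 -4.307
v 0.763 -3.083 -4.509
v 1.004 -2.675 -4.789
v 0.744 -2.207 -4.664
v 0.238 -2.519 -3.803
v 0.659 -3.276 -4.005
v 0.73 -3.18 -3.468
v 0.47 -2.712 -3.343
v 0.354 -2.867 -4.212
f 2 1 4
f 2 4 3
f 4 1 5
f 4 5 3
f 5 1 6
f 5 6 3
f 6 1 7
f 6 7 3
f 7 1 8
f 7 8 3
f 8 1 9
f 8 9 3
f 9 1 10
f 9 10 3
f 10 1 2
f 10 2 3
f 11 48 27
f 48 22 51
f 27 51 16
f 48 51 27
f 11 27 23
f 27 16 28
f 23 28 12
f 27 28 23
f 11 23 32
f 23 12 33
f 32 33 18
f 23 33 32
f 11 32 44
f 32 18 47
f 44 47 21
f 32 47 44
f 11 44 48
f 44 21 52
f 48 52 22
f 44 52 48
f 12 28 39
f 28 16 42
f 39 42 20
f 28 42 39
f 16 51 29
f 51 22 50
f 29 50 15
f 51 50 29
f 22 52 49
f 52 21 45
f 49 45 13
f 52 45 49
f 21 47 46
f 47 18 34
f 46 34 17
f 47 34 46
f 18 33 38
f 33 12 35
f 38 35 19
f 33 35 38
f 14 40 26
f 40 20 41
f 26 41 15
f 40 41 26
f 14 26 24
f 26 15 25
f 24 25 13
f 26 25 24
f 14 24 31
f 24 13 30
f 31 30 17
f 24 30 31
f 14 31 36
f 31 17 37
f 36 37 19
f 31 37 36
f 14 36 40
f 36 19 43
f 40 43 20
f 36 43 40
f 15 41 29
f 41 20 42
f 29 42 16
f 41 42 29
f 13 25 49
f 25 15 50
f 49 50 22
f 25 50 49
f 17 30 46
f 30 13 45
f 46 45 21
f 30 45 46
f 19 37 38
f 37 17 34
f 38 34 18
f 37 34 38
f 20 43 39
f 43 19 35
f 39 35 12
f 43 35 39



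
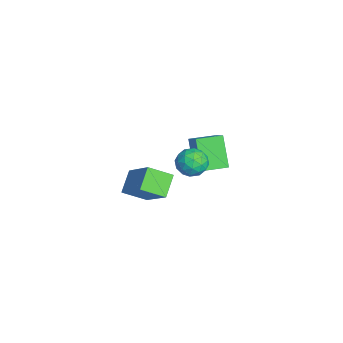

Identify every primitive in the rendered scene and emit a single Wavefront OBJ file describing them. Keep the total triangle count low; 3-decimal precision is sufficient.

v -0.227 1.417 -1.433
v 0.54 1.319 -1.228
v -0.08 0.561 -2.392
v 0.687 0.463 -2.187
v 0.107 0.197 -1.705
v 0.016 0.726 -1.113
v 0.444 1.154 -2.507
v 0.353 1.683 -1.915
v 0.954 1.156 -1.892
v 0.746 0.565 -1.397
v -0.286 1.315 -2.223
v -0.494 0.724 -1.728
v 0.144 1.443 -1.247
v 0.316 0.437 -2.373
v -0.024 0.281 -2.09
v 0.426 0.223 -1.97
v -0.164 1.094 -1.179
v 0.287 1.037 -1.058
v 0.032 0.378 -1.339
v 0.173 0.843 -2.562
v 0.624 0.786 -2.441
v 0.034 1.657 -1.65
v 0.484 1.599 -1.53
v 0.428 1.502 -2.281
v 0.838 1.29 -1.517
v 0.924 0.787 -2.08
v 0.781 1.193 -2.268
v 0.728 1.504 -1.92
v 0.715 0.942 -1.225
v 0.802 0.44 -1.789
v 0.461 0.283 -1.505
v 0.408 0.594 -1.157
v 0.959 0.847 -1.615
v -0.342 1.44 -1.831
v -0.255 0.938 -2.395
v 0.052 1.286 -2.463
v -0.001 1.597 -2.115
v -0.464 1.093 -1.54
v -0.378 0.59 -2.103
v -0.268 0.376 -1.7
v -0.321 0.687 -1.352
v -0.499 1.033 -2.005
v 2.247 -2.39 -1.723
v 1.399 -1.951 -1.03
v 2.342 -1.314 -2.289
v 1.494 -0.875 -1.596
v 3.746 -1.765 -0.284
v 2.898 -1.326 0.409
v 3.841 -0.689 -0.85
v 2.993 -0.25 -0.157
v -3.31 1.309 -3.171
v -2.344 1.502 -2.402
v -3.517 2.591 -3.233
v -2.55 2.784 -2.464
v -2.23 1.416 -4.556
v -1.263 1.609 -3.787
v -2.436 2.698 -4.618
v -1.47 2.891 -3.849
f 1 38 17
f 38 12 41
f 17 41 6
f 38 41 17
f 1 17 13
f 17 6 18
f 13 18 2
f 17 18 13
f 1 13 22
f 13 2 23
f 22 23 8
f 13 23 22
f 1 22 34
f 22 8 37
f 34 37 11
f 22 37 34
f 1 34 38
f 34 11 42
f 38 42 12
f 34 42 38
f 2 18 29
f 18 6 32
f 29 32 10
f 18 32 29
f 6 41 19
f 41 12 40
f 19 40 5
f 41 40 19
f 12 42 39
f 42 11 35
f 39 35 3
f 42 35 39
f 11 37 36
f 37 8 24
f 36 24 7
f 37 24 36
f 8 23 28
f 23 2 25
f 28 25 9
f 23 25 28
f 4 30 16
f 30 10 31
f 16 31 5
f 30 31 16
f 4 16 14
f 16 5 15
f 14 15 3
f 16 15 14
f 4 14 21
f 14 3 20
f 21 20 7
f 14 20 21
f 4 21 26
f 21 7 27
f 26 27 9
f 21 27 26
f 4 26 30
f 26 9 33
f 30 33 10
f 26 33 30
f 5 31 19
f 31 10 32
f 19 32 6
f 31 32 19
f 3 15 39
f 15 5 40
f 39 40 12
f 15 40 39
f 7 20 36
f 20 3 35
f 36 35 11
f 20 35 36
f 9 27 28
f 27 7 24
f 28 24 8
f 27 24 28
f 10 33 29
f 33 9 25
f 29 25 2
f 33 25 29
f 44 46 43
f 47 44 43
f 43 46 45
f 45 47 43
f 44 50 46
f 48 44 47
f 48 50 44
f 46 50 45
f 49 47 45
f 45 50 49
f 49 48 47
f 50 48 49
f 52 54 51
f 55 52 51
f 51 54 53
f 53 55 51
f 52 58 54
f 56 52 55
f 56 58 52
f 54 58 53
f 57 55 53
f 53 58 57
f 57 56 55
f 58 56 57



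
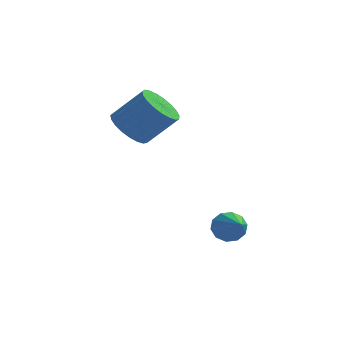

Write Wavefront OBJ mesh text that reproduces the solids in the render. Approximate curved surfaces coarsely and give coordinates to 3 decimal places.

v 0.481 -1.331 -3.668
v 0.728 -1.492 -4.085
v 0.939 -2.689 -2.872
v 0.929 -1.322 -3.911
v 0.96 -1.156 -3.645
v 0.807 -1.057 -3.388
v 0.53 -1.062 -3.238
v 0.234 -1.17 -3.252
v 0.033 -1.339 -3.425
v 0.003 -1.505 -3.691
v 0.155 -1.605 -3.949
v 0.432 -1.6 -4.099
v -2.564 1.068 -1.146
v -2.068 1.251 -1.635
v -1.18 1.335 -0.703
v -1.676 1.152 -0.214
v -2.178 1.518 -1.555
v -1.29 1.601 -0.623
v -2.354 1.707 -1.404
v -1.466 1.791 -0.472
v -2.567 1.785 -1.208
v -1.678 1.869 -0.276
v -2.779 1.74 -1.002
v -1.89 1.824 -0.07
v -2.954 1.579 -0.82
v -2.065 1.662 0.111
v -3.061 1.329 -0.695
v -2.173 1.413 0.237
v -3.083 1.034 -0.648
v -2.195 1.118 0.284
v -3.015 0.745 -0.687
v -2.127 0.829 0.245
v -2.869 0.512 -0.805
v -1.981 0.596 0.127
v -2.67 0.375 -0.982
v -1.782 0.459 -0.051
v -2.453 0.358 -1.188
v -1.565 0.442 -0.256
v -2.255 0.464 -1.386
v -1.367 0.548 -0.454
v -2.111 0.674 -1.543
v -1.222 0.758 -0.611
v -2.045 0.952 -1.631
v -1.156 1.036 -0.699
f 2 1 4
f 2 4 3
f 4 1 5
f 4 5 3
f 5 1 6
f 5 6 3
f 6 1 7
f 6 7 3
f 7 1 8
f 7 8 3
f 8 1 9
f 8 9 3
f 9 1 10
f 9 10 3
f 10 1 11
f 10 11 3
f 11 1 12
f 11 12 3
f 12 1 2
f 12 2 3
f 14 13 17
f 14 17 15
f 15 17 18
f 15 18 16
f 17 13 19
f 17 19 18
f 18 19 20
f 18 20 16
f 19 13 21
f 19 21 20
f 20 21 22
f 20 22 16
f 21 13 23
f 21 23 22
f 22 23 24
f 22 24 16
f 23 13 25
f 23 25 24
f 24 25 26
f 24 26 16
f 25 13 27
f 25 27 26
f 26 27 28
f 26 28 16
f 27 13 29
f 27 29 28
f 28 29 30
f 28 30 16
f 29 13 31
f 29 31 30
f 30 31 32
f 30 32 16
f 31 13 33
f 31 33 32
f 32 33 34
f 32 34 16
f 33 13 35
f 33 35 34
f 34 35 36
f 34 36 16
f 35 13 37
f 35 37 36
f 36 37 38
f 36 38 16
f 37 13 39
f 37 39 38
f 38 39 40
f 38 40 16
f 39 13 41
f 39 41 40
f 40 41 42
f 40 42 16
f 41 13 43
f 41 43 42
f 42 43 44
f 42 44 16
f 43 13 14
f 43 14 44
f 44 14 15
f 44 15 16



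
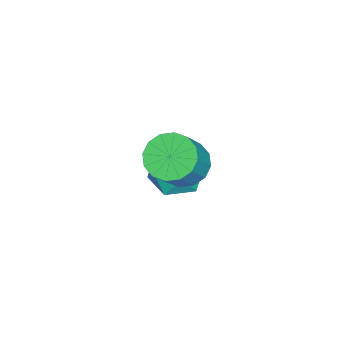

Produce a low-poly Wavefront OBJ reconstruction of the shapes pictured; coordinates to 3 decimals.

v -0.92 0.49 -0.71
v -0.136 0.519 -1.297
v 1.024 0.3 0.243
v 0.24 0.27 0.83
v -0.22 1.002 -1.165
v 0.941 0.783 0.375
v -0.491 1.347 -0.911
v 0.669 1.128 0.628
v -0.877 1.463 -0.603
v 0.283 1.244 0.936
v -1.275 1.318 -0.324
v -0.115 1.098 1.215
v -1.578 0.95 -0.148
v -0.418 0.731 1.391
v -1.704 0.46 -0.123
v -0.544 0.241 1.417
v -1.621 -0.023 -0.255
v -0.46 -0.242 1.285
v -1.349 -0.368 -0.508
v -0.189 -0.587 1.031
v -0.963 -0.484 -0.816
v 0.197 -0.703 0.723
v -0.565 -0.338 -1.095
v 0.595 -0.558 0.444
v -0.262 0.029 -1.271
v 0.898 -0.19 0.268
v -3.845 -0.051 -2.922
v -3.519 0.454 -3.946
v -2.141 -0.934 -2.814
v -1.815 -0.429 -3.838
v -1.946 0.237 -2.863
v -2.999 0.783 -2.93
v -2.661 -1.263 -3.83
v -3.714 -0.717 -3.897
v -2.787 -0.295 -4.508
v -2.345 0.632 -3.91
v -3.315 -1.112 -2.85
v -2.873 -0.185 -2.252
f 2 1 5
f 2 5 3
f 3 5 6
f 3 6 4
f 5 1 7
f 5 7 6
f 6 7 8
f 6 8 4
f 7 1 9
f 7 9 8
f 8 9 10
f 8 10 4
f 9 1 11
f 9 11 10
f 10 11 12
f 10 12 4
f 11 1 13
f 11 13 12
f 12 13 14
f 12 14 4
f 13 1 15
f 13 15 14
f 14 15 16
f 14 16 4
f 15 1 17
f 15 17 16
f 16 17 18
f 16 18 4
f 17 1 19
f 17 19 18
f 18 19 20
f 18 20 4
f 19 1 21
f 19 21 20
f 20 21 22
f 20 22 4
f 21 1 23
f 21 23 22
f 22 23 24
f 22 24 4
f 23 1 25
f 23 25 24
f 24 25 26
f 24 26 4
f 25 1 2
f 25 2 26
f 26 2 3
f 26 3 4
f 27 38 32
f 27 32 28
f 27 28 34
f 27 34 37
f 27 37 38
f 28 32 36
f 32 38 31
f 38 37 29
f 37 34 33
f 34 28 35
f 30 36 31
f 30 31 29
f 30 29 33
f 30 33 35
f 30 35 36
f 31 36 32
f 29 31 38
f 33 29 37
f 35 33 34
f 36 35 28



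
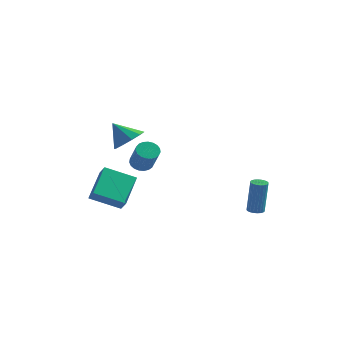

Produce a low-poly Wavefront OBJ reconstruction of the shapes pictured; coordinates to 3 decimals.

v 3.451 1.757 -3.87
v 3.857 1.466 -3.907
v 4.054 1.473 -1.766
v 3.649 1.763 -1.73
v 3.937 1.644 -3.915
v 4.134 1.651 -1.774
v 3.942 1.839 -3.916
v 4.14 1.846 -1.775
v 3.873 2.022 -3.91
v 4.071 2.029 -1.769
v 3.74 2.164 -3.898
v 3.937 2.171 -1.757
v 3.563 2.244 -3.882
v 3.76 2.251 -1.741
v 3.369 2.25 -3.864
v 3.566 2.256 -1.723
v 3.187 2.181 -3.847
v 3.385 2.187 -1.707
v 3.046 2.047 -3.834
v 3.243 2.054 -1.693
v 2.966 1.869 -3.826
v 3.163 1.876 -1.685
v 2.96 1.674 -3.825
v 3.158 1.681 -1.684
v 3.029 1.491 -3.831
v 3.227 1.498 -1.69
v 3.163 1.349 -3.843
v 3.36 1.356 -1.702
v 3.34 1.269 -3.859
v 3.537 1.276 -1.718
v 3.534 1.264 -3.877
v 3.731 1.27 -1.736
v 3.715 1.333 -3.893
v 3.913 1.339 -1.753
v -4.266 -2.595 -2.234
v -4.439 -0.833 -0.945
v -4.763 -2.191 -2.853
v -4.936 -0.43 -1.564
v -2.664 -1.85 -3.036
v -2.837 -0.089 -1.747
v -3.161 -1.447 -3.655
v -3.334 0.315 -2.366
v -3.491 1.91 -1.372
v -3.002 2.411 -1.343
v -2.181 1.53 0.022
v -2.669 1.03 -0.008
v -3.203 2.511 -1.157
v -2.382 1.631 0.207
v -3.453 2.508 -1.009
v -2.632 1.627 0.355
v -3.71 2.401 -0.924
v -2.889 1.52 0.441
v -3.929 2.209 -0.916
v -3.108 1.328 0.449
v -4.072 1.966 -0.987
v -3.251 1.085 0.378
v -4.115 1.713 -1.124
v -3.294 0.832 0.24
v -4.049 1.494 -1.305
v -3.228 0.613 0.06
v -3.887 1.347 -1.497
v -3.066 0.466 -0.133
v -3.657 1.298 -1.668
v -2.835 0.417 -0.303
v -3.397 1.354 -1.787
v -2.576 0.474 -0.423
v -3.154 1.507 -1.835
v -2.333 0.626 -0.47
v -2.969 1.73 -1.803
v -2.148 0.849 -0.438
v -2.874 1.983 -1.696
v -2.053 1.102 -0.331
v -2.886 2.224 -1.533
v -2.065 1.344 -0.169
v -2.333 -2.072 1.802
v -1.624 -1.692 2.413
v -3.287 -2.148 2.958
v -1.949 -1.216 2.175
v -2.421 -1.066 1.795
v -2.86 -1.301 1.418
v -3.097 -1.831 1.187
v -3.042 -2.452 1.192
v -2.717 -2.929 1.43
v -2.245 -3.078 1.81
v -1.806 -2.843 2.187
v -1.569 -2.314 2.417
f 2 1 5
f 2 5 3
f 3 5 6
f 3 6 4
f 5 1 7
f 5 7 6
f 6 7 8
f 6 8 4
f 7 1 9
f 7 9 8
f 8 9 10
f 8 10 4
f 9 1 11
f 9 11 10
f 10 11 12
f 10 12 4
f 11 1 13
f 11 13 12
f 12 13 14
f 12 14 4
f 13 1 15
f 13 15 14
f 14 15 16
f 14 16 4
f 15 1 17
f 15 17 16
f 16 17 18
f 16 18 4
f 17 1 19
f 17 19 18
f 18 19 20
f 18 20 4
f 19 1 21
f 19 21 20
f 20 21 22
f 20 22 4
f 21 1 23
f 21 23 22
f 22 23 24
f 22 24 4
f 23 1 25
f 23 25 24
f 24 25 26
f 24 26 4
f 25 1 27
f 25 27 26
f 26 27 28
f 26 28 4
f 27 1 29
f 27 29 28
f 28 29 30
f 28 30 4
f 29 1 31
f 29 31 30
f 30 31 32
f 30 32 4
f 31 1 33
f 31 33 32
f 32 33 34
f 32 34 4
f 33 1 2
f 33 2 34
f 34 2 3
f 34 3 4
f 36 38 35
f 39 36 35
f 35 38 37
f 37 39 35
f 36 42 38
f 40 36 39
f 40 42 36
f 38 42 37
f 41 39 37
f 37 42 41
f 41 40 39
f 42 40 41
f 44 43 47
f 44 47 45
f 45 47 48
f 45 48 46
f 47 43 49
f 47 49 48
f 48 49 50
f 48 50 46
f 49 43 51
f 49 51 50
f 50 51 52
f 50 52 46
f 51 43 53
f 51 53 52
f 52 53 54
f 52 54 46
f 53 43 55
f 53 55 54
f 54 55 56
f 54 56 46
f 55 43 57
f 55 57 56
f 56 57 58
f 56 58 46
f 57 43 59
f 57 59 58
f 58 59 60
f 58 60 46
f 59 43 61
f 59 61 60
f 60 61 62
f 60 62 46
f 61 43 63
f 61 63 62
f 62 63 64
f 62 64 46
f 63 43 65
f 63 65 64
f 64 65 66
f 64 66 46
f 65 43 67
f 65 67 66
f 66 67 68
f 66 68 46
f 67 43 69
f 67 69 68
f 68 69 70
f 68 70 46
f 69 43 71
f 69 71 70
f 70 71 72
f 70 72 46
f 71 43 73
f 71 73 72
f 72 73 74
f 72 74 46
f 73 43 44
f 73 44 74
f 74 44 45
f 74 45 46
f 76 75 78
f 76 78 77
f 78 75 79
f 78 79 77
f 79 75 80
f 79 80 77
f 80 75 81
f 80 81 77
f 81 75 82
f 81 82 77
f 82 75 83
f 82 83 77
f 83 75 84
f 83 84 77
f 84 75 85
f 84 85 77
f 85 75 86
f 85 86 77
f 86 75 76
f 86 76 77



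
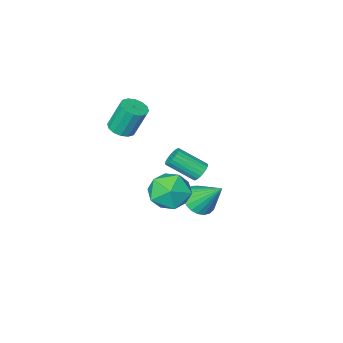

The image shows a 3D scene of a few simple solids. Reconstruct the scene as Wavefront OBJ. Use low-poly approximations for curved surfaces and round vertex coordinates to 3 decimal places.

v -2.556 -3.095 -3.009
v -2.205 -3.2 -3.484
v -1.112 -4.149 -2.465
v -1.464 -4.045 -1.991
v -2.111 -3.003 -3.401
v -1.018 -3.952 -2.382
v -2.085 -2.819 -3.258
v -0.992 -3.768 -2.239
v -2.131 -2.678 -3.077
v -1.038 -3.627 -2.058
v -2.241 -2.6 -2.886
v -1.149 -3.549 -1.867
v -2.4 -2.598 -2.713
v -1.307 -3.547 -1.695
v -2.582 -2.671 -2.586
v -1.489 -3.62 -1.567
v -2.761 -2.809 -2.523
v -1.668 -3.758 -1.505
v -2.908 -2.991 -2.535
v -1.815 -3.94 -1.516
v -3.002 -3.188 -2.618
v -1.909 -4.137 -1.599
v -3.028 -3.372 -2.761
v -1.935 -4.321 -1.742
v -2.982 -3.513 -2.942
v -1.889 -4.462 -1.923
v -2.871 -3.591 -3.133
v -1.779 -4.54 -2.114
v -2.713 -3.593 -3.305
v -1.62 -4.542 -2.287
v -2.531 -3.52 -3.433
v -1.438 -4.469 -2.414
v -2.352 -3.382 -3.495
v -1.259 -4.331 -2.477
v 0.569 0.442 -1.891
v 1.568 1.051 -1.547
v 0.892 -0.891 -0.473
v 1.891 -0.282 -0.129
v 0.788 0.204 0.055
v 0.588 1.028 -0.821
v 1.872 -0.868 -1.199
v 1.672 -0.044 -2.075
v 2.374 0.241 -1.119
v 1.704 0.903 -0.344
v 0.756 -0.743 -1.676
v 0.086 -0.081 -0.901
v -1.991 -2.335 -4.438
v -1.189 -1.847 -4.587
v -2.489 -1.065 -2.962
v -1.442 -1.665 -4.829
v -1.79 -1.598 -5.004
v -2.173 -1.659 -5.081
v -2.524 -1.836 -5.047
v -2.783 -2.1 -4.907
v -2.905 -2.404 -4.687
v -2.869 -2.696 -4.423
v -2.682 -2.926 -4.163
v -2.374 -3.054 -3.95
v -2.001 -3.057 -3.821
v -1.626 -2.935 -3.799
v -1.314 -2.709 -3.888
v -1.119 -2.419 -4.072
v -1.075 -2.114 -4.319
v 1.401 -4.047 1.131
v 1.811 -3.434 1.067
v 1.348 -2.96 2.665
v 0.939 -3.573 2.729
v 1.464 -3.336 0.938
v 1.001 -2.861 2.536
v 1.1 -3.428 0.86
v 0.638 -2.953 2.458
v 0.817 -3.686 0.855
v 0.355 -3.212 2.453
v 0.691 -4.041 0.924
v 0.228 -3.566 2.522
v 0.755 -4.398 1.048
v 0.292 -3.923 2.646
v 0.992 -4.66 1.195
v 0.529 -4.186 2.793
v 1.339 -4.759 1.324
v 0.876 -4.284 2.922
v 1.702 -4.667 1.402
v 1.24 -4.192 3
v 1.985 -4.408 1.407
v 1.523 -3.934 3.005
v 2.112 -4.054 1.338
v 1.649 -3.579 2.936
v 2.048 -3.697 1.214
v 1.585 -3.222 2.812
f 2 1 5
f 2 5 3
f 3 5 6
f 3 6 4
f 5 1 7
f 5 7 6
f 6 7 8
f 6 8 4
f 7 1 9
f 7 9 8
f 8 9 10
f 8 10 4
f 9 1 11
f 9 11 10
f 10 11 12
f 10 12 4
f 11 1 13
f 11 13 12
f 12 13 14
f 12 14 4
f 13 1 15
f 13 15 14
f 14 15 16
f 14 16 4
f 15 1 17
f 15 17 16
f 16 17 18
f 16 18 4
f 17 1 19
f 17 19 18
f 18 19 20
f 18 20 4
f 19 1 21
f 19 21 20
f 20 21 22
f 20 22 4
f 21 1 23
f 21 23 22
f 22 23 24
f 22 24 4
f 23 1 25
f 23 25 24
f 24 25 26
f 24 26 4
f 25 1 27
f 25 27 26
f 26 27 28
f 26 28 4
f 27 1 29
f 27 29 28
f 28 29 30
f 28 30 4
f 29 1 31
f 29 31 30
f 30 31 32
f 30 32 4
f 31 1 33
f 31 33 32
f 32 33 34
f 32 34 4
f 33 1 2
f 33 2 34
f 34 2 3
f 34 3 4
f 35 46 40
f 35 40 36
f 35 36 42
f 35 42 45
f 35 45 46
f 36 40 44
f 40 46 39
f 46 45 37
f 45 42 41
f 42 36 43
f 38 44 39
f 38 39 37
f 38 37 41
f 38 41 43
f 38 43 44
f 39 44 40
f 37 39 46
f 41 37 45
f 43 41 42
f 44 43 36
f 48 47 50
f 48 50 49
f 50 47 51
f 50 51 49
f 51 47 52
f 51 52 49
f 52 47 53
f 52 53 49
f 53 47 54
f 53 54 49
f 54 47 55
f 54 55 49
f 55 47 56
f 55 56 49
f 56 47 57
f 56 57 49
f 57 47 58
f 57 58 49
f 58 47 59
f 58 59 49
f 59 47 60
f 59 60 49
f 60 47 61
f 60 61 49
f 61 47 62
f 61 62 49
f 62 47 63
f 62 63 49
f 63 47 48
f 63 48 49
f 65 64 68
f 65 68 66
f 66 68 69
f 66 69 67
f 68 64 70
f 68 70 69
f 69 70 71
f 69 71 67
f 70 64 72
f 70 72 71
f 71 72 73
f 71 73 67
f 72 64 74
f 72 74 73
f 73 74 75
f 73 75 67
f 74 64 76
f 74 76 75
f 75 76 77
f 75 77 67
f 76 64 78
f 76 78 77
f 77 78 79
f 77 79 67
f 78 64 80
f 78 80 79
f 79 80 81
f 79 81 67
f 80 64 82
f 80 82 81
f 81 82 83
f 81 83 67
f 82 64 84
f 82 84 83
f 83 84 85
f 83 85 67
f 84 64 86
f 84 86 85
f 85 86 87
f 85 87 67
f 86 64 88
f 86 88 87
f 87 88 89
f 87 89 67
f 88 64 65
f 88 65 89
f 89 65 66
f 89 66 67



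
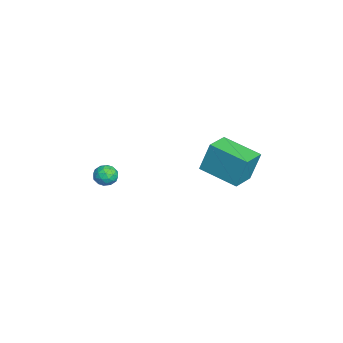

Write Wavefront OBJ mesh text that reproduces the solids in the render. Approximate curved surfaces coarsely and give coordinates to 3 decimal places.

v -0.203 1.583 -0.669
v -0.199 2.102 1.065
v 0.974 3.362 -1.205
v 0.979 3.881 0.529
v 1.021 0.839 -0.449
v 1.026 1.358 1.285
v 2.199 2.618 -0.985
v 2.203 3.137 0.749
v -0.842 -3.303 -1.783
v -0.306 -3.675 -2.021
v -1.554 -3.985 -2.319
v -1.018 -4.357 -2.557
v -1.177 -4.37 -1.881
v -0.736 -3.948 -1.55
v -1.124 -3.712 -2.79
v -0.683 -3.29 -2.459
v -0.48 -3.928 -2.643
v -0.513 -4.334 -2.082
v -1.347 -3.326 -2.258
v -1.38 -3.732 -1.697
v -0.511 -3.429 -1.855
v -1.349 -4.231 -2.485
v -1.442 -4.239 -2.088
v -1.127 -4.457 -2.228
v -0.764 -3.589 -1.578
v -0.449 -3.808 -1.718
v -0.961 -4.217 -1.636
v -1.411 -3.852 -2.622
v -1.096 -4.071 -2.762
v -0.733 -3.203 -2.112
v -0.418 -3.421 -2.252
v -0.899 -3.443 -2.704
v -0.299 -3.796 -2.361
v -0.718 -4.197 -2.676
v -0.78 -3.818 -2.813
v -0.521 -3.57 -2.618
v -0.318 -4.035 -2.031
v -0.737 -4.436 -2.346
v -0.83 -4.444 -1.949
v -0.571 -4.196 -1.754
v -0.421 -4.184 -2.396
v -1.123 -3.224 -1.994
v -1.542 -3.625 -2.309
v -1.289 -3.464 -2.586
v -1.03 -3.216 -2.391
v -1.142 -3.463 -1.664
v -1.561 -3.864 -1.979
v -1.339 -4.09 -1.722
v -1.08 -3.842 -1.527
v -1.439 -3.476 -1.944
f 2 4 1
f 5 2 1
f 1 4 3
f 3 5 1
f 2 8 4
f 6 2 5
f 6 8 2
f 4 8 3
f 7 5 3
f 3 8 7
f 7 6 5
f 8 6 7
f 9 46 25
f 46 20 49
f 25 49 14
f 46 49 25
f 9 25 21
f 25 14 26
f 21 26 10
f 25 26 21
f 9 21 30
f 21 10 31
f 30 31 16
f 21 31 30
f 9 30 42
f 30 16 45
f 42 45 19
f 30 45 42
f 9 42 46
f 42 19 50
f 46 50 20
f 42 50 46
f 10 26 37
f 26 14 40
f 37 40 18
f 26 40 37
f 14 49 27
f 49 20 48
f 27 48 13
f 49 48 27
f 20 50 47
f 50 19 43
f 47 43 11
f 50 43 47
f 19 45 44
f 45 16 32
f 44 32 15
f 45 32 44
f 16 31 36
f 31 10 33
f 36 33 17
f 31 33 36
f 12 38 24
f 38 18 39
f 24 39 13
f 38 39 24
f 12 24 22
f 24 13 23
f 22 23 11
f 24 23 22
f 12 22 29
f 22 11 28
f 29 28 15
f 22 28 29
f 12 29 34
f 29 15 35
f 34 35 17
f 29 35 34
f 12 34 38
f 34 17 41
f 38 41 18
f 34 41 38
f 13 39 27
f 39 18 40
f 27 40 14
f 39 40 27
f 11 23 47
f 23 13 48
f 47 48 20
f 23 48 47
f 15 28 44
f 28 11 43
f 44 43 19
f 28 43 44
f 17 35 36
f 35 15 32
f 36 32 16
f 35 32 36
f 18 41 37
f 41 17 33
f 37 33 10
f 41 33 37



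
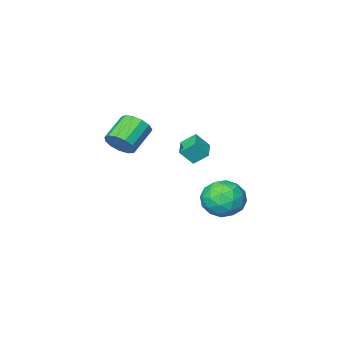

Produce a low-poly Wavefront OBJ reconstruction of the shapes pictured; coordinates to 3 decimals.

v -2.655 -1.272 -0.778
v -1.874 -0.442 -0.652
v -1.786 -1.858 -2.308
v -1.005 -1.028 -2.182
v -1.04 -1.9 -1.439
v -1.577 -1.538 -0.493
v -2.083 -0.762 -2.467
v -2.62 -0.4 -1.521
v -1.521 -0.127 -1.696
v -0.876 -0.83 -1.06
v -2.784 -1.47 -1.9
v -2.139 -2.173 -1.264
v -2.341 -0.806 -0.581
v -1.319 -1.494 -2.379
v -1.339 -2.007 -1.942
v -0.881 -1.519 -1.868
v -2.166 -1.45 -0.487
v -1.707 -0.962 -0.413
v -1.217 -1.818 -0.876
v -1.953 -1.338 -2.547
v -1.494 -0.85 -2.473
v -2.779 -0.781 -1.092
v -2.321 -0.293 -1.018
v -2.443 -0.482 -2.084
v -1.674 -0.133 -1.12
v -1.163 -0.477 -2.02
v -1.797 -0.321 -2.187
v -2.113 -0.108 -1.631
v -1.295 -0.546 -0.747
v -0.785 -0.89 -1.646
v -0.805 -1.403 -1.209
v -1.121 -1.19 -0.653
v -1.088 -0.361 -1.36
v -2.875 -1.41 -1.314
v -2.365 -1.754 -2.213
v -2.539 -1.11 -2.307
v -2.855 -0.897 -1.751
v -2.497 -1.823 -0.94
v -1.986 -2.167 -1.84
v -1.547 -2.192 -1.329
v -1.863 -1.979 -0.773
v -2.572 -1.939 -1.6
v 3.81 -0.958 3.549
v 4.286 -1.109 4.161
v 3.127 -1.594 4.943
v 2.65 -1.442 4.331
v 4.145 -0.69 4.212
v 2.986 -1.175 4.994
v 3.898 -0.356 4.053
v 2.739 -0.841 4.835
v 3.623 -0.213 3.734
v 2.463 -0.698 4.516
v 3.407 -0.306 3.356
v 2.248 -0.791 4.138
v 3.319 -0.606 3.039
v 2.16 -1.091 3.821
v 3.387 -1.018 2.885
v 2.227 -1.503 3.667
v 3.589 -1.411 2.941
v 2.43 -1.896 3.723
v 3.861 -1.659 3.19
v 2.702 -2.144 3.972
v 4.117 -1.685 3.553
v 2.958 -2.17 4.335
v 4.275 -1.48 3.915
v 3.116 -1.965 4.697
v -1.371 -1.623 1.933
v -0.797 -1.91 2.673
v -0.737 -0.763 1.775
v -0.163 -1.05 2.515
v -0.857 -2.11 1.345
v -0.283 -2.397 2.085
v -0.223 -1.25 1.187
v 0.351 -1.537 1.927
f 1 38 17
f 38 12 41
f 17 41 6
f 38 41 17
f 1 17 13
f 17 6 18
f 13 18 2
f 17 18 13
f 1 13 22
f 13 2 23
f 22 23 8
f 13 23 22
f 1 22 34
f 22 8 37
f 34 37 11
f 22 37 34
f 1 34 38
f 34 11 42
f 38 42 12
f 34 42 38
f 2 18 29
f 18 6 32
f 29 32 10
f 18 32 29
f 6 41 19
f 41 12 40
f 19 40 5
f 41 40 19
f 12 42 39
f 42 11 35
f 39 35 3
f 42 35 39
f 11 37 36
f 37 8 24
f 36 24 7
f 37 24 36
f 8 23 28
f 23 2 25
f 28 25 9
f 23 25 28
f 4 30 16
f 30 10 31
f 16 31 5
f 30 31 16
f 4 16 14
f 16 5 15
f 14 15 3
f 16 15 14
f 4 14 21
f 14 3 20
f 21 20 7
f 14 20 21
f 4 21 26
f 21 7 27
f 26 27 9
f 21 27 26
f 4 26 30
f 26 9 33
f 30 33 10
f 26 33 30
f 5 31 19
f 31 10 32
f 19 32 6
f 31 32 19
f 3 15 39
f 15 5 40
f 39 40 12
f 15 40 39
f 7 20 36
f 20 3 35
f 36 35 11
f 20 35 36
f 9 27 28
f 27 7 24
f 28 24 8
f 27 24 28
f 10 33 29
f 33 9 25
f 29 25 2
f 33 25 29
f 44 43 47
f 44 47 45
f 45 47 48
f 45 48 46
f 47 43 49
f 47 49 48
f 48 49 50
f 48 50 46
f 49 43 51
f 49 51 50
f 50 51 52
f 50 52 46
f 51 43 53
f 51 53 52
f 52 53 54
f 52 54 46
f 53 43 55
f 53 55 54
f 54 55 56
f 54 56 46
f 55 43 57
f 55 57 56
f 56 57 58
f 56 58 46
f 57 43 59
f 57 59 58
f 58 59 60
f 58 60 46
f 59 43 61
f 59 61 60
f 60 61 62
f 60 62 46
f 61 43 63
f 61 63 62
f 62 63 64
f 62 64 46
f 63 43 65
f 63 65 64
f 64 65 66
f 64 66 46
f 65 43 44
f 65 44 66
f 66 44 45
f 66 45 46
f 68 70 67
f 71 68 67
f 67 70 69
f 69 71 67
f 68 74 70
f 72 68 71
f 72 74 68
f 70 74 69
f 73 71 69
f 69 74 73
f 73 72 71
f 74 72 73

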